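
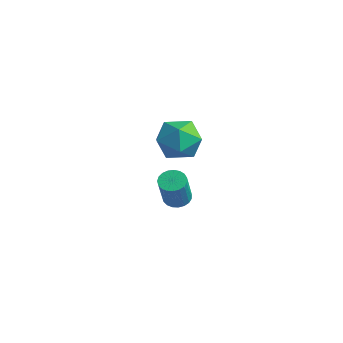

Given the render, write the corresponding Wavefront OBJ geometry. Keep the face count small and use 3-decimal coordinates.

v -2.403 1.983 -3.006
v -1.874 1.659 -3.33
v -1.269 0.913 -1.599
v -1.797 1.237 -1.274
v -1.755 1.915 -3.261
v -1.149 1.169 -1.53
v -1.747 2.183 -3.149
v -1.142 1.438 -1.417
v -1.853 2.417 -3.011
v -1.248 1.671 -1.279
v -2.054 2.575 -2.872
v -1.449 1.83 -1.141
v -2.316 2.631 -2.757
v -1.71 1.886 -1.025
v -2.592 2.575 -2.684
v -1.987 1.83 -0.953
v -2.836 2.417 -2.668
v -2.23 1.671 -0.936
v -3.004 2.183 -2.709
v -2.399 1.437 -0.978
v -3.069 1.915 -2.802
v -2.464 1.169 -1.071
v -3.018 1.659 -2.93
v -2.413 0.913 -1.199
v -2.861 1.458 -3.071
v -2.256 0.713 -1.34
v -2.625 1.349 -3.201
v -2.02 0.603 -1.47
v -2.35 1.349 -3.297
v -1.745 0.603 -1.566
v -2.085 1.458 -3.343
v -1.479 0.713 -1.611
v -0.204 0.351 3.375
v 0.717 0.431 4.17
v 0.783 -1.031 2.37
v 1.704 -0.951 3.165
v 0.637 -1.429 3.513
v 0.027 -0.575 4.135
v 1.473 -0.025 2.405
v 0.863 0.829 3.027
v 1.754 0.198 3.571
v 1.237 -0.669 4.256
v 0.263 0.069 2.284
v -0.254 -0.798 2.969
f 2 1 5
f 2 5 3
f 3 5 6
f 3 6 4
f 5 1 7
f 5 7 6
f 6 7 8
f 6 8 4
f 7 1 9
f 7 9 8
f 8 9 10
f 8 10 4
f 9 1 11
f 9 11 10
f 10 11 12
f 10 12 4
f 11 1 13
f 11 13 12
f 12 13 14
f 12 14 4
f 13 1 15
f 13 15 14
f 14 15 16
f 14 16 4
f 15 1 17
f 15 17 16
f 16 17 18
f 16 18 4
f 17 1 19
f 17 19 18
f 18 19 20
f 18 20 4
f 19 1 21
f 19 21 20
f 20 21 22
f 20 22 4
f 21 1 23
f 21 23 22
f 22 23 24
f 22 24 4
f 23 1 25
f 23 25 24
f 24 25 26
f 24 26 4
f 25 1 27
f 25 27 26
f 26 27 28
f 26 28 4
f 27 1 29
f 27 29 28
f 28 29 30
f 28 30 4
f 29 1 31
f 29 31 30
f 30 31 32
f 30 32 4
f 31 1 2
f 31 2 32
f 32 2 3
f 32 3 4
f 33 44 38
f 33 38 34
f 33 34 40
f 33 40 43
f 33 43 44
f 34 38 42
f 38 44 37
f 44 43 35
f 43 40 39
f 40 34 41
f 36 42 37
f 36 37 35
f 36 35 39
f 36 39 41
f 36 41 42
f 37 42 38
f 35 37 44
f 39 35 43
f 41 39 40
f 42 41 34



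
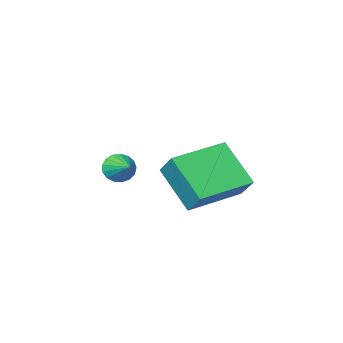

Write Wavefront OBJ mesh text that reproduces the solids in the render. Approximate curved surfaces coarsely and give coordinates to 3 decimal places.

v -0.827 0.073 3.128
v -0.753 0.956 3.996
v -1.068 1.496 1.701
v -0.993 2.379 2.568
v 1.333 0.161 2.852
v 1.408 1.044 3.719
v 1.093 1.584 1.424
v 1.167 2.467 2.292
v 1.131 -3.016 1.79
v 1.536 -3.26 2.236
v 1.269 -1.984 2.23
v 1.723 -3.184 1.999
v 1.774 -3.07 1.715
v 1.678 -2.943 1.447
v 1.457 -2.833 1.258
v 1.161 -2.765 1.191
v 0.858 -2.754 1.262
v 0.618 -2.804 1.453
v 0.495 -2.902 1.722
v 0.518 -3.026 2.006
v 0.682 -3.148 2.241
v 0.948 -3.239 2.373
v 1.257 -3.28 2.371
f 2 4 1
f 5 2 1
f 1 4 3
f 3 5 1
f 2 8 4
f 6 2 5
f 6 8 2
f 4 8 3
f 7 5 3
f 3 8 7
f 7 6 5
f 8 6 7
f 10 9 12
f 10 12 11
f 12 9 13
f 12 13 11
f 13 9 14
f 13 14 11
f 14 9 15
f 14 15 11
f 15 9 16
f 15 16 11
f 16 9 17
f 16 17 11
f 17 9 18
f 17 18 11
f 18 9 19
f 18 19 11
f 19 9 20
f 19 20 11
f 20 9 21
f 20 21 11
f 21 9 22
f 21 22 11
f 22 9 23
f 22 23 11
f 23 9 10
f 23 10 11



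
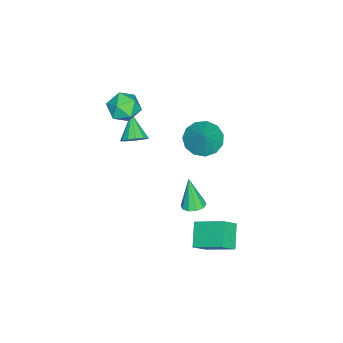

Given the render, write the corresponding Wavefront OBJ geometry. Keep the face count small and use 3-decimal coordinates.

v -1.356 -3.557 -0.843
v -0.936 -3.687 -0.464
v -2.204 -4.003 -0.057
v -1.032 -3.382 -0.394
v -1.231 -3.133 -0.467
v -1.469 -3.018 -0.659
v -1.671 -3.074 -0.909
v -1.773 -3.284 -1.139
v -1.743 -3.58 -1.274
v -1.589 -3.868 -1.273
v -1.362 -4.058 -1.135
v -1.132 -4.088 -0.904
v -0.974 -3.95 -0.654
v -1.134 -3.432 2.353
v -0.499 -3.199 2.668
v -0.501 -4.101 1.572
v 0.134 -3.868 1.887
v -0.324 -4.323 2.262
v -0.715 -3.909 2.745
v -0.285 -3.391 1.495
v -0.676 -2.977 1.978
v 0.026 -3.173 2.138
v 0.002 -3.749 2.612
v -1.002 -3.551 1.628
v -1.026 -4.127 2.102
v -0.224 -0.696 -3.115
v 0.191 -0.433 -2.976
v -0.496 -1.004 -1.725
v -0.054 -0.234 -2.98
v -0.363 -0.212 -3.035
v -0.619 -0.374 -3.121
v -0.724 -0.659 -3.205
v -0.638 -0.959 -3.255
v -0.393 -1.157 -3.251
v -0.084 -1.18 -3.195
v 0.172 -1.017 -3.109
v 0.277 -0.732 -3.025
v -1.026 -0.589 0.559
v -0.374 -0.756 0.107
v -0.254 -0.291 1.561
v -0.464 -0.313 0.044
v -0.732 0.042 0.145
v -1.093 0.197 0.376
v -1.433 0.102 0.666
v -1.644 -0.212 0.921
v -1.658 -0.646 1.062
v -1.471 -1.062 1.042
v -1.143 -1.328 0.869
v -0.778 -1.36 0.597
v -0.491 -1.146 0.313
v 1.608 0.428 -3.753
v 0.706 0.186 -3.1
v 1.744 1.645 -3.116
v 0.841 1.403 -2.463
v 2.139 0.057 -3.157
v 1.236 -0.185 -2.504
v 2.274 1.274 -2.52
v 1.372 1.032 -1.867
f 2 1 4
f 2 4 3
f 4 1 5
f 4 5 3
f 5 1 6
f 5 6 3
f 6 1 7
f 6 7 3
f 7 1 8
f 7 8 3
f 8 1 9
f 8 9 3
f 9 1 10
f 9 10 3
f 10 1 11
f 10 11 3
f 11 1 12
f 11 12 3
f 12 1 13
f 12 13 3
f 13 1 2
f 13 2 3
f 14 25 19
f 14 19 15
f 14 15 21
f 14 21 24
f 14 24 25
f 15 19 23
f 19 25 18
f 25 24 16
f 24 21 20
f 21 15 22
f 17 23 18
f 17 18 16
f 17 16 20
f 17 20 22
f 17 22 23
f 18 23 19
f 16 18 25
f 20 16 24
f 22 20 21
f 23 22 15
f 27 26 29
f 27 29 28
f 29 26 30
f 29 30 28
f 30 26 31
f 30 31 28
f 31 26 32
f 31 32 28
f 32 26 33
f 32 33 28
f 33 26 34
f 33 34 28
f 34 26 35
f 34 35 28
f 35 26 36
f 35 36 28
f 36 26 37
f 36 37 28
f 37 26 27
f 37 27 28
f 39 38 41
f 39 41 40
f 41 38 42
f 41 42 40
f 42 38 43
f 42 43 40
f 43 38 44
f 43 44 40
f 44 38 45
f 44 45 40
f 45 38 46
f 45 46 40
f 46 38 47
f 46 47 40
f 47 38 48
f 47 48 40
f 48 38 49
f 48 49 40
f 49 38 50
f 49 50 40
f 50 38 39
f 50 39 40
f 52 54 51
f 55 52 51
f 51 54 53
f 53 55 51
f 52 58 54
f 56 52 55
f 56 58 52
f 54 58 53
f 57 55 53
f 53 58 57
f 57 56 55
f 58 56 57



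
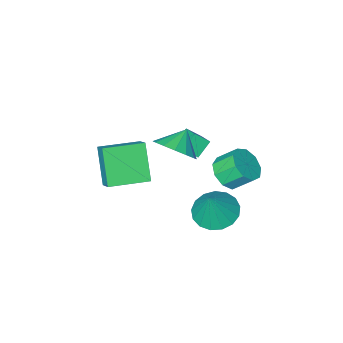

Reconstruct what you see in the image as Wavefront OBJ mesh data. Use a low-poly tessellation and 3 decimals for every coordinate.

v 3.065 -1.664 -0.258
v 2.648 -2.768 1.344
v 3.267 -0.9 0.321
v 2.849 -2.003 1.923
v 4.891 -2.217 -0.163
v 4.473 -3.32 1.439
v 5.092 -1.452 0.416
v 4.675 -2.556 2.018
v 1.644 2.41 2.658
v 2.156 2.108 3.279
v 1.569 2.729 4.064
v 1.056 3.03 3.442
v 2.381 2.604 3.056
v 1.794 3.224 3.84
v 2.261 3.008 2.646
v 1.674 3.629 3.431
v 1.852 3.133 2.242
v 1.265 3.754 3.026
v 1.346 2.919 2.032
v 0.759 3.54 2.816
v 0.979 2.467 2.115
v 0.392 3.088 2.9
v 0.923 1.988 2.452
v 0.336 2.609 3.237
v 1.204 1.706 2.885
v 0.617 2.327 3.67
v 1.691 1.754 3.212
v 1.104 2.375 3.997
v 2.915 0.416 3.295
v 3.319 1.055 3.979
v 2.105 0.104 4.065
v 2.961 1.343 3.718
v 2.59 1.381 3.344
v 2.307 1.162 2.957
v 2.186 0.742 2.66
v 2.261 0.235 2.534
v 2.511 -0.224 2.611
v 2.869 -0.511 2.872
v 3.239 -0.55 3.246
v 3.523 -0.33 3.633
v 3.644 0.089 3.93
v 3.569 0.597 4.056
v 1.24 -1.256 2.681
v 1.401 -0.352 3.075
v 0.677 -0.915 2.128
v 0.838 -0.01 2.522
v 1.942 -1.11 2.058
v 2.103 -0.205 2.452
v 1.379 -0.768 1.505
v 1.54 0.136 1.899
v 2.327 2.65 0.657
v 3.086 1.95 0.538
v 2.913 3.03 2.163
v 3.282 2.37 0.356
v 3.258 2.854 0.243
v 3.022 3.291 0.225
v 2.626 3.582 0.306
v 2.161 3.659 0.467
v 1.735 3.505 0.672
v 1.444 3.155 0.874
v 1.355 2.69 1.026
v 1.489 2.215 1.093
v 1.815 1.84 1.061
v 2.258 1.651 0.936
v 2.717 1.69 0.747
f 2 4 1
f 5 2 1
f 1 4 3
f 3 5 1
f 2 8 4
f 6 2 5
f 6 8 2
f 4 8 3
f 7 5 3
f 3 8 7
f 7 6 5
f 8 6 7
f 10 9 13
f 10 13 11
f 11 13 14
f 11 14 12
f 13 9 15
f 13 15 14
f 14 15 16
f 14 16 12
f 15 9 17
f 15 17 16
f 16 17 18
f 16 18 12
f 17 9 19
f 17 19 18
f 18 19 20
f 18 20 12
f 19 9 21
f 19 21 20
f 20 21 22
f 20 22 12
f 21 9 23
f 21 23 22
f 22 23 24
f 22 24 12
f 23 9 25
f 23 25 24
f 24 25 26
f 24 26 12
f 25 9 27
f 25 27 26
f 26 27 28
f 26 28 12
f 27 9 10
f 27 10 28
f 28 10 11
f 28 11 12
f 30 29 32
f 30 32 31
f 32 29 33
f 32 33 31
f 33 29 34
f 33 34 31
f 34 29 35
f 34 35 31
f 35 29 36
f 35 36 31
f 36 29 37
f 36 37 31
f 37 29 38
f 37 38 31
f 38 29 39
f 38 39 31
f 39 29 40
f 39 40 31
f 40 29 41
f 40 41 31
f 41 29 42
f 41 42 31
f 42 29 30
f 42 30 31
f 44 46 43
f 47 44 43
f 43 46 45
f 45 47 43
f 44 50 46
f 48 44 47
f 48 50 44
f 46 50 45
f 49 47 45
f 45 50 49
f 49 48 47
f 50 48 49
f 52 51 54
f 52 54 53
f 54 51 55
f 54 55 53
f 55 51 56
f 55 56 53
f 56 51 57
f 56 57 53
f 57 51 58
f 57 58 53
f 58 51 59
f 58 59 53
f 59 51 60
f 59 60 53
f 60 51 61
f 60 61 53
f 61 51 62
f 61 62 53
f 62 51 63
f 62 63 53
f 63 51 64
f 63 64 53
f 64 51 65
f 64 65 53
f 65 51 52
f 65 52 53



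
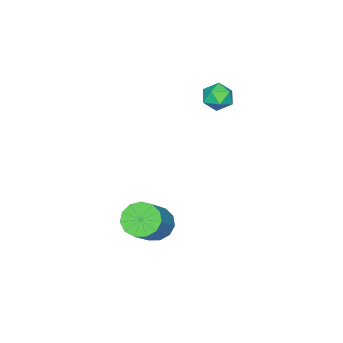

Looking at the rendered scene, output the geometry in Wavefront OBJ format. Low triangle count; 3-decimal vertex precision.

v 2.882 -2.072 -4.535
v 3.45 -1.975 -5.147
v 4.906 -1.61 -3.736
v 4.338 -1.708 -3.125
v 3.265 -1.547 -5.067
v 4.721 -1.182 -3.656
v 2.959 -1.285 -4.818
v 4.415 -0.92 -3.407
v 2.628 -1.274 -4.48
v 4.084 -0.909 -3.069
v 2.378 -1.516 -4.159
v 3.834 -1.151 -2.748
v 2.288 -1.935 -3.958
v 3.744 -1.57 -2.547
v 2.386 -2.397 -3.94
v 3.843 -2.032 -2.529
v 2.642 -2.757 -4.111
v 4.098 -2.392 -2.7
v 2.974 -2.899 -4.417
v 4.43 -2.534 -3.006
v 3.277 -2.779 -4.761
v 4.733 -2.414 -3.35
v 3.454 -2.434 -5.033
v 4.91 -2.069 -3.622
v -1.118 -1.168 1.364
v -0.53 -1.246 0.928
v -1.61 -2.134 0.872
v -1.022 -2.212 0.436
v -0.962 -2.331 1.16
v -0.658 -1.734 1.464
v -1.482 -1.646 0.336
v -1.178 -1.049 0.64
v -0.755 -1.542 0.293
v -0.434 -1.965 0.803
v -1.706 -1.415 0.997
v -1.385 -1.838 1.507
f 2 1 5
f 2 5 3
f 3 5 6
f 3 6 4
f 5 1 7
f 5 7 6
f 6 7 8
f 6 8 4
f 7 1 9
f 7 9 8
f 8 9 10
f 8 10 4
f 9 1 11
f 9 11 10
f 10 11 12
f 10 12 4
f 11 1 13
f 11 13 12
f 12 13 14
f 12 14 4
f 13 1 15
f 13 15 14
f 14 15 16
f 14 16 4
f 15 1 17
f 15 17 16
f 16 17 18
f 16 18 4
f 17 1 19
f 17 19 18
f 18 19 20
f 18 20 4
f 19 1 21
f 19 21 20
f 20 21 22
f 20 22 4
f 21 1 23
f 21 23 22
f 22 23 24
f 22 24 4
f 23 1 2
f 23 2 24
f 24 2 3
f 24 3 4
f 25 36 30
f 25 30 26
f 25 26 32
f 25 32 35
f 25 35 36
f 26 30 34
f 30 36 29
f 36 35 27
f 35 32 31
f 32 26 33
f 28 34 29
f 28 29 27
f 28 27 31
f 28 31 33
f 28 33 34
f 29 34 30
f 27 29 36
f 31 27 35
f 33 31 32
f 34 33 26



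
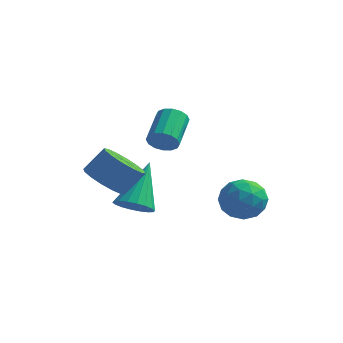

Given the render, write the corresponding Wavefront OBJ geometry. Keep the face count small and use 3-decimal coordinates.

v 3.29 0.495 -0.178
v 4.189 0.252 -0.443
v 2.871 -1.012 -0.217
v 3.77 -1.255 -0.482
v 3.602 -0.921 0.41
v 3.861 0.01 0.435
v 3.199 -0.77 -1.095
v 3.458 0.161 -1.07
v 4.132 -0.53 -1.009
v 4.381 -0.623 -0.079
v 2.679 -0.137 -0.581
v 2.928 -0.23 0.349
v 3.776 0.506 -0.307
v 3.284 -1.266 -0.353
v 3.185 -1.07 0.171
v 3.713 -1.213 0.016
v 3.584 0.364 0.209
v 4.112 0.221 0.053
v 3.767 -0.469 0.555
v 2.948 -0.981 -0.713
v 3.476 -1.124 -0.869
v 3.347 0.453 -0.676
v 3.875 0.31 -0.831
v 3.293 -0.291 -1.215
v 4.271 -0.096 -0.795
v 4.025 -0.982 -0.818
v 3.69 -0.698 -1.179
v 3.842 -0.15 -1.164
v 4.417 -0.151 -0.249
v 4.171 -1.037 -0.272
v 4.072 -0.841 0.253
v 4.225 -0.293 0.267
v 4.384 -0.611 -0.582
v 2.889 0.277 -0.388
v 2.643 -0.609 -0.411
v 2.835 -0.467 -0.927
v 2.988 0.081 -0.913
v 3.035 0.222 0.158
v 2.789 -0.664 0.135
v 3.218 -0.61 0.504
v 3.37 -0.062 0.519
v 2.676 -0.149 -0.078
v -0.349 -3.796 1.297
v 0.289 -4.458 1.292
v 0.848 -3.927 2.199
v 0.209 -3.264 2.203
v 0.455 -4.126 0.995
v 1.013 -3.594 1.901
v 0.405 -3.704 0.778
v 0.964 -3.172 1.685
v 0.153 -3.308 0.701
v 0.712 -2.776 1.607
v -0.233 -3.042 0.783
v 0.325 -2.51 1.689
v -0.651 -2.978 1.003
v -0.092 -2.446 1.909
v -0.988 -3.133 1.301
v -0.429 -2.602 2.208
v -1.153 -3.466 1.599
v -0.595 -2.934 2.505
v -1.104 -3.888 1.815
v -0.545 -3.356 2.722
v -0.852 -4.284 1.893
v -0.293 -3.752 2.799
v -0.465 -4.55 1.811
v 0.093 -4.018 2.717
v -0.048 -4.614 1.591
v 0.511 -4.082 2.497
v -0.141 -1.847 -0.778
v 0.646 -1.951 -0.68
v -0.159 -0.413 0.878
v 0.63 -1.682 -0.912
v 0.461 -1.446 -1.119
v 0.173 -1.289 -1.257
v -0.177 -1.243 -1.301
v -0.521 -1.316 -1.241
v -0.789 -1.495 -1.089
v -0.928 -1.743 -0.876
v -0.912 -2.012 -0.643
v -0.744 -2.248 -0.437
v -0.455 -2.405 -0.298
v -0.105 -2.451 -0.254
v 0.238 -2.377 -0.314
v 0.506 -2.199 -0.466
v 1.708 -3.349 3.442
v 2.094 -3.511 3.872
v 1.898 -2.233 4.528
v 1.512 -2.071 4.098
v 2.268 -3.373 3.655
v 2.072 -2.095 4.312
v 2.293 -3.228 3.381
v 2.097 -1.95 4.038
v 2.16 -3.116 3.123
v 1.964 -1.838 3.78
v 1.907 -3.066 2.951
v 1.711 -1.788 3.608
v 1.6 -3.092 2.91
v 1.404 -1.815 3.567
v 1.322 -3.187 3.012
v 1.126 -1.909 3.668
v 1.148 -3.325 3.228
v 0.952 -2.047 3.885
v 1.123 -3.47 3.502
v 0.927 -2.192 4.159
v 1.256 -3.582 3.76
v 1.06 -2.304 4.417
v 1.509 -3.632 3.932
v 1.313 -2.354 4.589
v 1.816 -3.605 3.973
v 1.62 -2.328 4.63
f 1 38 17
f 38 12 41
f 17 41 6
f 38 41 17
f 1 17 13
f 17 6 18
f 13 18 2
f 17 18 13
f 1 13 22
f 13 2 23
f 22 23 8
f 13 23 22
f 1 22 34
f 22 8 37
f 34 37 11
f 22 37 34
f 1 34 38
f 34 11 42
f 38 42 12
f 34 42 38
f 2 18 29
f 18 6 32
f 29 32 10
f 18 32 29
f 6 41 19
f 41 12 40
f 19 40 5
f 41 40 19
f 12 42 39
f 42 11 35
f 39 35 3
f 42 35 39
f 11 37 36
f 37 8 24
f 36 24 7
f 37 24 36
f 8 23 28
f 23 2 25
f 28 25 9
f 23 25 28
f 4 30 16
f 30 10 31
f 16 31 5
f 30 31 16
f 4 16 14
f 16 5 15
f 14 15 3
f 16 15 14
f 4 14 21
f 14 3 20
f 21 20 7
f 14 20 21
f 4 21 26
f 21 7 27
f 26 27 9
f 21 27 26
f 4 26 30
f 26 9 33
f 30 33 10
f 26 33 30
f 5 31 19
f 31 10 32
f 19 32 6
f 31 32 19
f 3 15 39
f 15 5 40
f 39 40 12
f 15 40 39
f 7 20 36
f 20 3 35
f 36 35 11
f 20 35 36
f 9 27 28
f 27 7 24
f 28 24 8
f 27 24 28
f 10 33 29
f 33 9 25
f 29 25 2
f 33 25 29
f 44 43 47
f 44 47 45
f 45 47 48
f 45 48 46
f 47 43 49
f 47 49 48
f 48 49 50
f 48 50 46
f 49 43 51
f 49 51 50
f 50 51 52
f 50 52 46
f 51 43 53
f 51 53 52
f 52 53 54
f 52 54 46
f 53 43 55
f 53 55 54
f 54 55 56
f 54 56 46
f 55 43 57
f 55 57 56
f 56 57 58
f 56 58 46
f 57 43 59
f 57 59 58
f 58 59 60
f 58 60 46
f 59 43 61
f 59 61 60
f 60 61 62
f 60 62 46
f 61 43 63
f 61 63 62
f 62 63 64
f 62 64 46
f 63 43 65
f 63 65 64
f 64 65 66
f 64 66 46
f 65 43 67
f 65 67 66
f 66 67 68
f 66 68 46
f 67 43 44
f 67 44 68
f 68 44 45
f 68 45 46
f 70 69 72
f 70 72 71
f 72 69 73
f 72 73 71
f 73 69 74
f 73 74 71
f 74 69 75
f 74 75 71
f 75 69 76
f 75 76 71
f 76 69 77
f 76 77 71
f 77 69 78
f 77 78 71
f 78 69 79
f 78 79 71
f 79 69 80
f 79 80 71
f 80 69 81
f 80 81 71
f 81 69 82
f 81 82 71
f 82 69 83
f 82 83 71
f 83 69 84
f 83 84 71
f 84 69 70
f 84 70 71
f 86 85 89
f 86 89 87
f 87 89 90
f 87 90 88
f 89 85 91
f 89 91 90
f 90 91 92
f 90 92 88
f 91 85 93
f 91 93 92
f 92 93 94
f 92 94 88
f 93 85 95
f 93 95 94
f 94 95 96
f 94 96 88
f 95 85 97
f 95 97 96
f 96 97 98
f 96 98 88
f 97 85 99
f 97 99 98
f 98 99 100
f 98 100 88
f 99 85 101
f 99 101 100
f 100 101 102
f 100 102 88
f 101 85 103
f 101 103 102
f 102 103 104
f 102 104 88
f 103 85 105
f 103 105 104
f 104 105 106
f 104 106 88
f 105 85 107
f 105 107 106
f 106 107 108
f 106 108 88
f 107 85 109
f 107 109 108
f 108 109 110
f 108 110 88
f 109 85 86
f 109 86 110
f 110 86 87
f 110 87 88



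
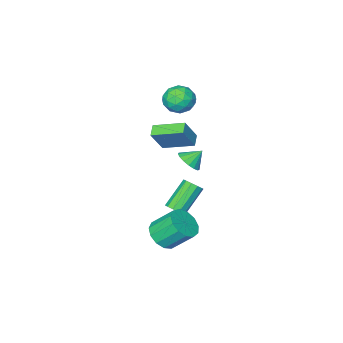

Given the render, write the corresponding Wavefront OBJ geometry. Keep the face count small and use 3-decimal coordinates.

v 0.714 -1.611 0.101
v 1.59 -1.518 1.543
v -0.407 -0.1 0.684
v 0.469 -0.007 2.127
v 1.231 -1.093 -0.247
v 2.107 -1 1.196
v 0.11 0.418 0.337
v 0.986 0.511 1.779
v 4.293 3.199 -3.638
v 5.205 3.337 -3.205
v 4.46 4.319 -1.948
v 3.547 4.181 -2.382
v 5.138 3.767 -3.58
v 4.393 4.748 -2.324
v 4.802 4.016 -3.974
v 4.057 4.998 -2.718
v 4.304 4.006 -4.262
v 3.559 4.988 -3.005
v 3.803 3.74 -4.351
v 3.058 4.722 -3.095
v 3.457 3.302 -4.214
v 2.712 4.284 -2.958
v 3.376 2.832 -3.894
v 2.631 3.813 -2.638
v 3.586 2.478 -3.493
v 2.841 3.459 -2.237
v 4.021 2.353 -3.138
v 3.276 3.334 -1.882
v 4.541 2.497 -2.942
v 3.796 3.478 -1.685
v 4.983 2.864 -2.967
v 4.238 3.845 -1.71
v 2.836 2.304 -2.778
v 3.198 1.882 -2.483
v 1.785 1.653 -1.086
v 1.424 2.076 -1.382
v 3.282 2.233 -2.339
v 1.87 2.005 -0.942
v 3.197 2.613 -2.364
v 1.784 2.384 -0.967
v 2.974 2.874 -2.546
v 1.561 2.645 -1.149
v 2.698 2.918 -2.818
v 1.285 2.689 -1.421
v 2.475 2.727 -3.074
v 1.062 2.498 -1.677
v 2.39 2.375 -3.218
v 0.978 2.147 -1.821
v 2.476 1.996 -3.193
v 1.063 1.767 -1.796
v 2.699 1.735 -3.011
v 1.286 1.506 -1.614
v 2.975 1.691 -2.739
v 1.562 1.462 -1.342
v 0.181 -0.053 -1.237
v 0.778 0.282 -0.768
v -0.561 0.213 -0.483
v 0.655 0.584 -0.995
v 0.423 0.74 -1.277
v 0.136 0.715 -1.551
v -0.141 0.513 -1.752
v -0.344 0.182 -1.836
v -0.427 -0.202 -1.782
v -0.371 -0.553 -1.603
v -0.188 -0.789 -1.341
v 0.079 -0.856 -1.055
v 0.369 -0.739 -0.81
v 0.616 -0.465 -0.663
v 0.764 -0.096 -0.648
v -0.119 -0.344 3.125
v 0.624 0.318 3.294
v 0.436 -1.278 4.346
v 1.179 -0.616 4.515
v 0.223 -0.366 4.722
v -0.12 0.211 3.968
v 1.18 -1.171 3.672
v 0.837 -0.594 2.918
v 1.427 -0.193 3.632
v 0.835 0.305 4.281
v 0.225 -1.265 3.359
v -0.367 -0.767 4.008
v 0.204 0.069 3.103
v 0.856 -1.029 4.537
v 0.294 -0.882 4.659
v 0.731 -0.492 4.759
v -0.233 0.006 3.499
v 0.204 0.395 3.598
v -0.032 -0.007 4.438
v 0.856 -1.355 4.042
v 1.293 -0.966 4.141
v 0.329 -0.468 2.881
v 0.766 -0.078 2.981
v 1.092 -0.953 3.202
v 1.112 0.157 3.4
v 1.438 -0.391 4.118
v 1.439 -0.718 3.622
v 1.237 -0.379 3.179
v 0.765 0.45 3.782
v 1.091 -0.098 4.499
v 0.529 0.048 4.622
v 0.328 0.387 4.178
v 1.237 0.15 3.981
v -0.031 -0.862 3.141
v 0.295 -1.41 3.858
v 0.732 -1.347 3.462
v 0.531 -1.008 3.018
v -0.378 -0.569 3.522
v -0.052 -1.117 4.24
v -0.177 -0.581 4.461
v -0.379 -0.242 4.018
v -0.177 -1.11 3.659
f 2 4 1
f 5 2 1
f 1 4 3
f 3 5 1
f 2 8 4
f 6 2 5
f 6 8 2
f 4 8 3
f 7 5 3
f 3 8 7
f 7 6 5
f 8 6 7
f 10 9 13
f 10 13 11
f 11 13 14
f 11 14 12
f 13 9 15
f 13 15 14
f 14 15 16
f 14 16 12
f 15 9 17
f 15 17 16
f 16 17 18
f 16 18 12
f 17 9 19
f 17 19 18
f 18 19 20
f 18 20 12
f 19 9 21
f 19 21 20
f 20 21 22
f 20 22 12
f 21 9 23
f 21 23 22
f 22 23 24
f 22 24 12
f 23 9 25
f 23 25 24
f 24 25 26
f 24 26 12
f 25 9 27
f 25 27 26
f 26 27 28
f 26 28 12
f 27 9 29
f 27 29 28
f 28 29 30
f 28 30 12
f 29 9 31
f 29 31 30
f 30 31 32
f 30 32 12
f 31 9 10
f 31 10 32
f 32 10 11
f 32 11 12
f 34 33 37
f 34 37 35
f 35 37 38
f 35 38 36
f 37 33 39
f 37 39 38
f 38 39 40
f 38 40 36
f 39 33 41
f 39 41 40
f 40 41 42
f 40 42 36
f 41 33 43
f 41 43 42
f 42 43 44
f 42 44 36
f 43 33 45
f 43 45 44
f 44 45 46
f 44 46 36
f 45 33 47
f 45 47 46
f 46 47 48
f 46 48 36
f 47 33 49
f 47 49 48
f 48 49 50
f 48 50 36
f 49 33 51
f 49 51 50
f 50 51 52
f 50 52 36
f 51 33 53
f 51 53 52
f 52 53 54
f 52 54 36
f 53 33 34
f 53 34 54
f 54 34 35
f 54 35 36
f 56 55 58
f 56 58 57
f 58 55 59
f 58 59 57
f 59 55 60
f 59 60 57
f 60 55 61
f 60 61 57
f 61 55 62
f 61 62 57
f 62 55 63
f 62 63 57
f 63 55 64
f 63 64 57
f 64 55 65
f 64 65 57
f 65 55 66
f 65 66 57
f 66 55 67
f 66 67 57
f 67 55 68
f 67 68 57
f 68 55 69
f 68 69 57
f 69 55 56
f 69 56 57
f 70 107 86
f 107 81 110
f 86 110 75
f 107 110 86
f 70 86 82
f 86 75 87
f 82 87 71
f 86 87 82
f 70 82 91
f 82 71 92
f 91 92 77
f 82 92 91
f 70 91 103
f 91 77 106
f 103 106 80
f 91 106 103
f 70 103 107
f 103 80 111
f 107 111 81
f 103 111 107
f 71 87 98
f 87 75 101
f 98 101 79
f 87 101 98
f 75 110 88
f 110 81 109
f 88 109 74
f 110 109 88
f 81 111 108
f 111 80 104
f 108 104 72
f 111 104 108
f 80 106 105
f 106 77 93
f 105 93 76
f 106 93 105
f 77 92 97
f 92 71 94
f 97 94 78
f 92 94 97
f 73 99 85
f 99 79 100
f 85 100 74
f 99 100 85
f 73 85 83
f 85 74 84
f 83 84 72
f 85 84 83
f 73 83 90
f 83 72 89
f 90 89 76
f 83 89 90
f 73 90 95
f 90 76 96
f 95 96 78
f 90 96 95
f 73 95 99
f 95 78 102
f 99 102 79
f 95 102 99
f 74 100 88
f 100 79 101
f 88 101 75
f 100 101 88
f 72 84 108
f 84 74 109
f 108 109 81
f 84 109 108
f 76 89 105
f 89 72 104
f 105 104 80
f 89 104 105
f 78 96 97
f 96 76 93
f 97 93 77
f 96 93 97
f 79 102 98
f 102 78 94
f 98 94 71
f 102 94 98



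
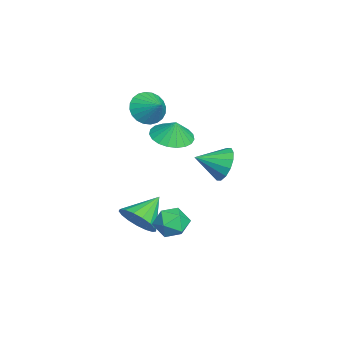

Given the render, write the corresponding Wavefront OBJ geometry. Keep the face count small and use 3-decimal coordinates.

v 3.727 0.532 -1.803
v 4.136 -0.156 -2.224
v 2.604 0.436 -2.736
v 3.013 -0.252 -3.157
v 2.69 -0.362 -2.319
v 3.385 -0.302 -1.743
v 3.355 0.582 -3.217
v 4.05 0.642 -2.641
v 3.906 -0.125 -3.098
v 3.495 -0.709 -2.543
v 3.245 0.989 -2.417
v 2.834 0.405 -1.862
v -0.736 2.317 -1.043
v 0.016 2.206 -1.694
v -0.424 0.983 -0.457
v 0.228 2.437 -1.282
v 0.182 2.636 -0.806
v -0.11 2.749 -0.394
v -0.57 2.746 -0.155
v -1.074 2.629 -0.155
v -1.487 2.427 -0.393
v -1.699 2.197 -0.805
v -1.653 1.998 -1.281
v -1.361 1.885 -1.693
v -0.902 1.888 -1.931
v -0.398 2.005 -1.931
v -0.723 -1.146 2.516
v -0.462 -0.702 1.729
v 0.123 -0.494 3.164
v -0.727 -0.481 1.852
v -0.992 -0.36 2.076
v -1.215 -0.36 2.367
v -1.364 -0.479 2.68
v -1.415 -0.7 2.968
v -1.361 -0.988 3.188
v -1.209 -1.301 3.305
v -0.984 -1.59 3.302
v -0.718 -1.812 3.179
v -0.454 -1.932 2.955
v -0.23 -1.933 2.665
v -0.082 -1.814 2.351
v -0.031 -1.593 2.063
v -0.085 -1.304 1.843
v -0.237 -0.991 1.726
v 1.865 -1.468 -3.341
v 2.626 -0.836 -3.053
v 0.755 -0.552 -2.419
v 2.452 -0.631 -3.466
v 2.144 -0.617 -3.85
v 1.772 -0.798 -4.118
v 1.422 -1.133 -4.208
v 1.173 -1.544 -4.1
v 1.082 -1.938 -3.817
v 1.171 -2.224 -3.426
v 1.419 -2.337 -3.015
v 1.77 -2.251 -2.679
v 2.142 -1.985 -2.495
v 2.451 -1.601 -2.504
v 2.625 -1.187 -2.706
v -1.621 -0.114 0.291
v -0.587 -0.265 0.111
v -1.419 0.094 1.269
v -0.632 0.166 0.028
v -0.849 0.548 -0.008
v -1.198 0.816 0.007
v -1.621 0.923 0.071
v -2.044 0.851 0.173
v -2.393 0.612 0.296
v -2.609 0.247 0.417
v -2.654 -0.18 0.517
v -2.52 -0.595 0.578
v -2.231 -0.928 0.589
v -1.836 -1.119 0.549
v -1.404 -1.137 0.464
v -1.009 -0.978 0.349
v -0.72 -0.669 0.224
f 1 12 6
f 1 6 2
f 1 2 8
f 1 8 11
f 1 11 12
f 2 6 10
f 6 12 5
f 12 11 3
f 11 8 7
f 8 2 9
f 4 10 5
f 4 5 3
f 4 3 7
f 4 7 9
f 4 9 10
f 5 10 6
f 3 5 12
f 7 3 11
f 9 7 8
f 10 9 2
f 14 13 16
f 14 16 15
f 16 13 17
f 16 17 15
f 17 13 18
f 17 18 15
f 18 13 19
f 18 19 15
f 19 13 20
f 19 20 15
f 20 13 21
f 20 21 15
f 21 13 22
f 21 22 15
f 22 13 23
f 22 23 15
f 23 13 24
f 23 24 15
f 24 13 25
f 24 25 15
f 25 13 26
f 25 26 15
f 26 13 14
f 26 14 15
f 28 27 30
f 28 30 29
f 30 27 31
f 30 31 29
f 31 27 32
f 31 32 29
f 32 27 33
f 32 33 29
f 33 27 34
f 33 34 29
f 34 27 35
f 34 35 29
f 35 27 36
f 35 36 29
f 36 27 37
f 36 37 29
f 37 27 38
f 37 38 29
f 38 27 39
f 38 39 29
f 39 27 40
f 39 40 29
f 40 27 41
f 40 41 29
f 41 27 42
f 41 42 29
f 42 27 43
f 42 43 29
f 43 27 44
f 43 44 29
f 44 27 28
f 44 28 29
f 46 45 48
f 46 48 47
f 48 45 49
f 48 49 47
f 49 45 50
f 49 50 47
f 50 45 51
f 50 51 47
f 51 45 52
f 51 52 47
f 52 45 53
f 52 53 47
f 53 45 54
f 53 54 47
f 54 45 55
f 54 55 47
f 55 45 56
f 55 56 47
f 56 45 57
f 56 57 47
f 57 45 58
f 57 58 47
f 58 45 59
f 58 59 47
f 59 45 46
f 59 46 47
f 61 60 63
f 61 63 62
f 63 60 64
f 63 64 62
f 64 60 65
f 64 65 62
f 65 60 66
f 65 66 62
f 66 60 67
f 66 67 62
f 67 60 68
f 67 68 62
f 68 60 69
f 68 69 62
f 69 60 70
f 69 70 62
f 70 60 71
f 70 71 62
f 71 60 72
f 71 72 62
f 72 60 73
f 72 73 62
f 73 60 74
f 73 74 62
f 74 60 75
f 74 75 62
f 75 60 76
f 75 76 62
f 76 60 61
f 76 61 62



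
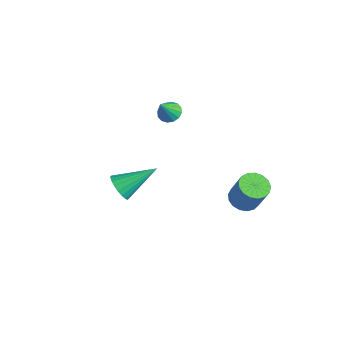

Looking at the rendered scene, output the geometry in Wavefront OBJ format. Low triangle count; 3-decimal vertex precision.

v -2.072 1.659 2.39
v -1.476 1.543 2.158
v -1.768 0.941 3.53
v -1.448 1.83 2.332
v -1.587 2.071 2.52
v -1.856 2.202 2.675
v -2.183 2.187 2.752
v -2.48 2.03 2.733
v -2.668 1.774 2.622
v -2.696 1.487 2.449
v -2.557 1.246 2.26
v -2.288 1.115 2.106
v -1.961 1.13 2.028
v -1.664 1.287 2.047
v 1.481 3.858 -2.781
v 2.075 4.361 -3.097
v 2.813 4.484 -1.515
v 2.219 3.982 -1.199
v 1.786 4.615 -2.982
v 2.523 4.738 -1.4
v 1.426 4.695 -2.821
v 2.164 4.819 -1.239
v 1.08 4.584 -2.651
v 1.817 4.708 -1.068
v 0.825 4.307 -2.51
v 1.562 4.431 -0.928
v 0.72 3.927 -2.432
v 1.458 4.05 -0.85
v 0.79 3.531 -2.433
v 1.528 3.654 -0.851
v 1.018 3.21 -2.515
v 1.756 3.333 -0.933
v 1.353 3.037 -2.657
v 2.09 3.161 -1.075
v 1.716 3.053 -2.828
v 2.454 3.177 -1.246
v 2.026 3.253 -2.988
v 2.764 3.377 -1.406
v 2.211 3.592 -3.1
v 2.949 3.715 -1.518
v 2.229 3.992 -3.14
v 2.966 4.115 -1.558
v 1.027 -2.959 1.07
v 1.329 -3.4 1.652
v 1.553 -1.201 2.13
v 1.589 -3.36 1.455
v 1.752 -3.249 1.192
v 1.79 -3.089 0.908
v 1.695 -2.907 0.651
v 1.486 -2.733 0.467
v 1.197 -2.599 0.388
v 0.879 -2.527 0.426
v 0.586 -2.529 0.575
v 0.37 -2.607 0.81
v 0.267 -2.745 1.09
v 0.296 -2.92 1.366
v 0.452 -3.102 1.591
v 0.706 -3.26 1.726
v 1.017 -3.365 1.747
f 2 1 4
f 2 4 3
f 4 1 5
f 4 5 3
f 5 1 6
f 5 6 3
f 6 1 7
f 6 7 3
f 7 1 8
f 7 8 3
f 8 1 9
f 8 9 3
f 9 1 10
f 9 10 3
f 10 1 11
f 10 11 3
f 11 1 12
f 11 12 3
f 12 1 13
f 12 13 3
f 13 1 14
f 13 14 3
f 14 1 2
f 14 2 3
f 16 15 19
f 16 19 17
f 17 19 20
f 17 20 18
f 19 15 21
f 19 21 20
f 20 21 22
f 20 22 18
f 21 15 23
f 21 23 22
f 22 23 24
f 22 24 18
f 23 15 25
f 23 25 24
f 24 25 26
f 24 26 18
f 25 15 27
f 25 27 26
f 26 27 28
f 26 28 18
f 27 15 29
f 27 29 28
f 28 29 30
f 28 30 18
f 29 15 31
f 29 31 30
f 30 31 32
f 30 32 18
f 31 15 33
f 31 33 32
f 32 33 34
f 32 34 18
f 33 15 35
f 33 35 34
f 34 35 36
f 34 36 18
f 35 15 37
f 35 37 36
f 36 37 38
f 36 38 18
f 37 15 39
f 37 39 38
f 38 39 40
f 38 40 18
f 39 15 41
f 39 41 40
f 40 41 42
f 40 42 18
f 41 15 16
f 41 16 42
f 42 16 17
f 42 17 18
f 44 43 46
f 44 46 45
f 46 43 47
f 46 47 45
f 47 43 48
f 47 48 45
f 48 43 49
f 48 49 45
f 49 43 50
f 49 50 45
f 50 43 51
f 50 51 45
f 51 43 52
f 51 52 45
f 52 43 53
f 52 53 45
f 53 43 54
f 53 54 45
f 54 43 55
f 54 55 45
f 55 43 56
f 55 56 45
f 56 43 57
f 56 57 45
f 57 43 58
f 57 58 45
f 58 43 59
f 58 59 45
f 59 43 44
f 59 44 45



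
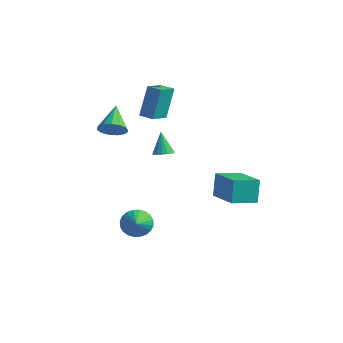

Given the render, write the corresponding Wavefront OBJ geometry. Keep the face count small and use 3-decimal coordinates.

v -1.689 -0.871 2.517
v -1.108 -0.885 3.052
v -2.551 0.231 3.483
v -1.008 -0.557 2.768
v -1.125 -0.33 2.403
v -1.42 -0.274 2.075
v -1.801 -0.407 1.888
v -2.146 -0.688 1.9
v -2.346 -1.027 2.108
v -2.337 -1.316 2.446
v -2.123 -1.464 2.807
v -1.77 -1.424 3.076
v -1.392 -1.208 3.167
v -3.521 2.826 1.384
v -3.602 3.519 3.248
v -3.764 4.068 0.913
v -3.845 4.76 2.777
v -2.695 2.98 1.363
v -2.776 3.672 3.227
v -2.938 4.221 0.892
v -3.019 4.914 2.756
v 2.14 2.386 -2.08
v 1.895 2.798 -0.744
v 2.705 3.677 -2.375
v 2.46 4.089 -1.038
v 4.02 1.691 -1.522
v 3.775 2.103 -0.185
v 4.585 2.982 -1.816
v 4.34 3.394 -0.48
v 0.102 -1.018 -3.483
v 0.612 -0.358 -3.321
v 0.938 -1.842 -2.757
v 0.403 -0.343 -3.064
v 0.149 -0.431 -2.87
v -0.113 -0.608 -2.77
v -0.342 -0.848 -2.778
v -0.503 -1.114 -2.893
v -0.573 -1.365 -3.098
v -0.539 -1.563 -3.362
v -0.409 -1.679 -3.644
v -0.2 -1.693 -3.901
v 0.054 -1.606 -4.095
v 0.316 -1.428 -4.196
v 0.545 -1.188 -4.188
v 0.707 -0.923 -4.072
v 0.776 -0.672 -3.867
v 0.743 -0.473 -3.603
v -2.047 3.11 -1.013
v -1.499 3.162 -0.802
v -2.573 3.45 0.273
v -1.56 3.422 -0.896
v -1.733 3.61 -1.016
v -1.978 3.683 -1.136
v -2.239 3.626 -1.227
v -2.456 3.45 -1.27
v -2.579 3.197 -1.253
v -2.581 2.924 -1.182
v -2.46 2.693 -1.072
v -2.245 2.558 -0.948
v -1.984 2.55 -0.84
v -1.738 2.67 -0.771
v -1.563 2.891 -0.757
f 2 1 4
f 2 4 3
f 4 1 5
f 4 5 3
f 5 1 6
f 5 6 3
f 6 1 7
f 6 7 3
f 7 1 8
f 7 8 3
f 8 1 9
f 8 9 3
f 9 1 10
f 9 10 3
f 10 1 11
f 10 11 3
f 11 1 12
f 11 12 3
f 12 1 13
f 12 13 3
f 13 1 2
f 13 2 3
f 15 17 14
f 18 15 14
f 14 17 16
f 16 18 14
f 15 21 17
f 19 15 18
f 19 21 15
f 17 21 16
f 20 18 16
f 16 21 20
f 20 19 18
f 21 19 20
f 23 25 22
f 26 23 22
f 22 25 24
f 24 26 22
f 23 29 25
f 27 23 26
f 27 29 23
f 25 29 24
f 28 26 24
f 24 29 28
f 28 27 26
f 29 27 28
f 31 30 33
f 31 33 32
f 33 30 34
f 33 34 32
f 34 30 35
f 34 35 32
f 35 30 36
f 35 36 32
f 36 30 37
f 36 37 32
f 37 30 38
f 37 38 32
f 38 30 39
f 38 39 32
f 39 30 40
f 39 40 32
f 40 30 41
f 40 41 32
f 41 30 42
f 41 42 32
f 42 30 43
f 42 43 32
f 43 30 44
f 43 44 32
f 44 30 45
f 44 45 32
f 45 30 46
f 45 46 32
f 46 30 47
f 46 47 32
f 47 30 31
f 47 31 32
f 49 48 51
f 49 51 50
f 51 48 52
f 51 52 50
f 52 48 53
f 52 53 50
f 53 48 54
f 53 54 50
f 54 48 55
f 54 55 50
f 55 48 56
f 55 56 50
f 56 48 57
f 56 57 50
f 57 48 58
f 57 58 50
f 58 48 59
f 58 59 50
f 59 48 60
f 59 60 50
f 60 48 61
f 60 61 50
f 61 48 62
f 61 62 50
f 62 48 49
f 62 49 50



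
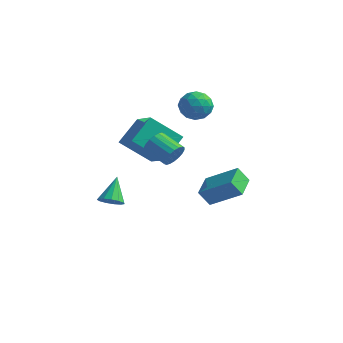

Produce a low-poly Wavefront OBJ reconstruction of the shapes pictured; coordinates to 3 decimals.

v 2.043 2.236 -2.894
v 3.793 2.625 -1.707
v 1.583 3.703 -2.695
v 3.333 4.091 -1.508
v 2.587 2.529 -3.792
v 4.337 2.917 -2.605
v 2.127 3.995 -3.593
v 3.877 4.384 -2.406
v -0.25 -1.675 2.104
v 1.113 -2.496 3.028
v -0.091 -0.231 3.15
v 1.273 -1.052 4.074
v 1.167 -0.848 0.746
v 2.531 -1.669 1.67
v 1.327 0.596 1.792
v 2.69 -0.225 2.716
v 3.769 -2.689 2.887
v 3.976 -3.002 3.49
v 2.677 -2.845 4.016
v 2.471 -2.531 3.413
v 4.035 -2.697 3.545
v 2.736 -2.54 4.071
v 4.042 -2.39 3.471
v 2.743 -2.233 3.997
v 3.995 -2.142 3.28
v 2.696 -1.985 3.806
v 3.903 -2.003 3.012
v 2.604 -1.845 3.538
v 3.785 -1.999 2.719
v 2.486 -1.842 3.245
v 3.663 -2.132 2.459
v 2.365 -1.975 2.985
v 3.563 -2.375 2.284
v 2.264 -2.218 2.81
v 3.504 -2.68 2.229
v 2.205 -2.523 2.755
v 3.497 -2.987 2.303
v 2.198 -2.83 2.829
v 3.544 -3.235 2.494
v 2.245 -3.078 3.02
v 3.636 -3.375 2.762
v 2.337 -3.217 3.288
v 3.754 -3.378 3.055
v 2.455 -3.221 3.581
v 3.875 -3.245 3.315
v 2.577 -3.088 3.841
v 0.238 3.321 3.17
v 0.928 3.785 3.705
v 1.312 3.055 2.015
v 2.002 3.519 2.55
v 1.65 2.644 2.848
v 0.987 2.808 3.561
v 1.253 4.032 2.159
v 0.59 4.196 2.872
v 1.556 4.223 3.08
v 1.801 3.366 3.506
v 0.439 3.474 2.214
v 0.684 2.617 2.64
v 0.489 3.576 3.539
v 1.751 3.264 2.181
v 1.545 2.75 2.356
v 1.95 3.022 2.671
v 0.523 3.003 3.454
v 0.929 3.275 3.769
v 1.353 2.604 3.265
v 1.311 3.565 1.951
v 1.717 3.837 2.266
v 0.29 3.818 3.049
v 0.695 4.09 3.364
v 0.887 4.236 2.455
v 1.263 4.106 3.486
v 1.894 3.95 2.807
v 1.454 4.252 2.577
v 1.064 4.348 2.997
v 1.407 3.602 3.736
v 2.039 3.446 3.057
v 1.832 2.932 3.232
v 1.442 3.029 3.652
v 1.776 3.86 3.369
v 0.201 3.394 2.663
v 0.833 3.238 1.984
v 0.798 3.811 2.068
v 0.408 3.908 2.488
v 0.346 2.89 2.913
v 0.977 2.734 2.234
v 1.176 2.492 2.723
v 0.786 2.588 3.143
v 0.464 2.98 2.351
v 0.591 -3.633 -0.989
v 0.919 -4.045 -0.512
v 0.249 -2.567 0.169
v 1.198 -3.797 -0.659
v 1.283 -3.497 -0.909
v 1.149 -3.241 -1.185
v 0.837 -3.109 -1.399
v 0.448 -3.143 -1.482
v 0.103 -3.333 -1.409
v -0.086 -3.618 -1.202
v -0.061 -3.908 -0.927
v 0.171 -4.111 -0.672
v 0.537 -4.162 -0.518
f 2 4 1
f 5 2 1
f 1 4 3
f 3 5 1
f 2 8 4
f 6 2 5
f 6 8 2
f 4 8 3
f 7 5 3
f 3 8 7
f 7 6 5
f 8 6 7
f 10 12 9
f 13 10 9
f 9 12 11
f 11 13 9
f 10 16 12
f 14 10 13
f 14 16 10
f 12 16 11
f 15 13 11
f 11 16 15
f 15 14 13
f 16 14 15
f 18 17 21
f 18 21 19
f 19 21 22
f 19 22 20
f 21 17 23
f 21 23 22
f 22 23 24
f 22 24 20
f 23 17 25
f 23 25 24
f 24 25 26
f 24 26 20
f 25 17 27
f 25 27 26
f 26 27 28
f 26 28 20
f 27 17 29
f 27 29 28
f 28 29 30
f 28 30 20
f 29 17 31
f 29 31 30
f 30 31 32
f 30 32 20
f 31 17 33
f 31 33 32
f 32 33 34
f 32 34 20
f 33 17 35
f 33 35 34
f 34 35 36
f 34 36 20
f 35 17 37
f 35 37 36
f 36 37 38
f 36 38 20
f 37 17 39
f 37 39 38
f 38 39 40
f 38 40 20
f 39 17 41
f 39 41 40
f 40 41 42
f 40 42 20
f 41 17 43
f 41 43 42
f 42 43 44
f 42 44 20
f 43 17 45
f 43 45 44
f 44 45 46
f 44 46 20
f 45 17 18
f 45 18 46
f 46 18 19
f 46 19 20
f 47 84 63
f 84 58 87
f 63 87 52
f 84 87 63
f 47 63 59
f 63 52 64
f 59 64 48
f 63 64 59
f 47 59 68
f 59 48 69
f 68 69 54
f 59 69 68
f 47 68 80
f 68 54 83
f 80 83 57
f 68 83 80
f 47 80 84
f 80 57 88
f 84 88 58
f 80 88 84
f 48 64 75
f 64 52 78
f 75 78 56
f 64 78 75
f 52 87 65
f 87 58 86
f 65 86 51
f 87 86 65
f 58 88 85
f 88 57 81
f 85 81 49
f 88 81 85
f 57 83 82
f 83 54 70
f 82 70 53
f 83 70 82
f 54 69 74
f 69 48 71
f 74 71 55
f 69 71 74
f 50 76 62
f 76 56 77
f 62 77 51
f 76 77 62
f 50 62 60
f 62 51 61
f 60 61 49
f 62 61 60
f 50 60 67
f 60 49 66
f 67 66 53
f 60 66 67
f 50 67 72
f 67 53 73
f 72 73 55
f 67 73 72
f 50 72 76
f 72 55 79
f 76 79 56
f 72 79 76
f 51 77 65
f 77 56 78
f 65 78 52
f 77 78 65
f 49 61 85
f 61 51 86
f 85 86 58
f 61 86 85
f 53 66 82
f 66 49 81
f 82 81 57
f 66 81 82
f 55 73 74
f 73 53 70
f 74 70 54
f 73 70 74
f 56 79 75
f 79 55 71
f 75 71 48
f 79 71 75
f 90 89 92
f 90 92 91
f 92 89 93
f 92 93 91
f 93 89 94
f 93 94 91
f 94 89 95
f 94 95 91
f 95 89 96
f 95 96 91
f 96 89 97
f 96 97 91
f 97 89 98
f 97 98 91
f 98 89 99
f 98 99 91
f 99 89 100
f 99 100 91
f 100 89 101
f 100 101 91
f 101 89 90
f 101 90 91



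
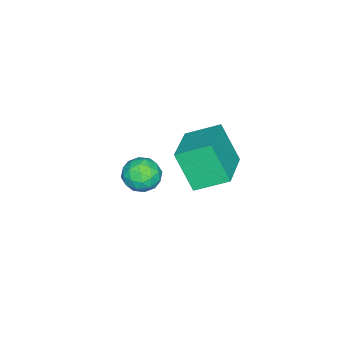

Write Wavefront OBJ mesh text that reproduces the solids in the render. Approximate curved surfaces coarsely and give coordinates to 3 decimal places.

v 1.23 0.212 2.073
v 0.989 -0.69 3.67
v 0.731 1.493 2.722
v 0.49 0.591 4.319
v 3.27 0.709 2.661
v 3.029 -0.193 4.258
v 2.771 1.99 3.31
v 2.53 1.088 4.907
v 0.125 -2.393 -1.167
v 0.627 -2.719 -0.518
v -0.807 -3.461 -0.982
v -0.305 -3.787 -0.333
v -0.736 -3.025 -0.217
v -0.16 -2.365 -0.332
v -0.02 -3.815 -1.168
v 0.556 -3.155 -1.283
v 0.538 -3.598 -0.518
v 0.095 -3.11 0.069
v -0.275 -3.07 -1.569
v -0.718 -2.582 -0.982
v 0.458 -2.463 -0.859
v -0.638 -3.717 -0.641
v -0.891 -3.269 -0.573
v -0.596 -3.461 -0.192
v -0.005 -2.254 -0.749
v 0.29 -2.446 -0.368
v -0.511 -2.625 -0.191
v -0.47 -3.734 -1.132
v -0.175 -3.926 -0.751
v 0.416 -2.719 -1.308
v 0.711 -2.911 -0.927
v 0.331 -3.555 -1.309
v 0.7 -3.171 -0.477
v 0.152 -3.798 -0.369
v 0.32 -3.815 -0.86
v 0.659 -3.427 -0.927
v 0.44 -2.884 -0.132
v -0.108 -3.511 -0.023
v -0.361 -3.063 0.045
v -0.023 -2.675 -0.023
v 0.388 -3.4 -0.132
v -0.072 -2.669 -1.477
v -0.62 -3.296 -1.368
v -0.157 -3.505 -1.477
v 0.181 -3.117 -1.545
v -0.332 -2.382 -1.131
v -0.88 -3.009 -1.023
v -0.839 -2.753 -0.573
v -0.5 -2.365 -0.64
v -0.568 -2.78 -1.368
f 2 4 1
f 5 2 1
f 1 4 3
f 3 5 1
f 2 8 4
f 6 2 5
f 6 8 2
f 4 8 3
f 7 5 3
f 3 8 7
f 7 6 5
f 8 6 7
f 9 46 25
f 46 20 49
f 25 49 14
f 46 49 25
f 9 25 21
f 25 14 26
f 21 26 10
f 25 26 21
f 9 21 30
f 21 10 31
f 30 31 16
f 21 31 30
f 9 30 42
f 30 16 45
f 42 45 19
f 30 45 42
f 9 42 46
f 42 19 50
f 46 50 20
f 42 50 46
f 10 26 37
f 26 14 40
f 37 40 18
f 26 40 37
f 14 49 27
f 49 20 48
f 27 48 13
f 49 48 27
f 20 50 47
f 50 19 43
f 47 43 11
f 50 43 47
f 19 45 44
f 45 16 32
f 44 32 15
f 45 32 44
f 16 31 36
f 31 10 33
f 36 33 17
f 31 33 36
f 12 38 24
f 38 18 39
f 24 39 13
f 38 39 24
f 12 24 22
f 24 13 23
f 22 23 11
f 24 23 22
f 12 22 29
f 22 11 28
f 29 28 15
f 22 28 29
f 12 29 34
f 29 15 35
f 34 35 17
f 29 35 34
f 12 34 38
f 34 17 41
f 38 41 18
f 34 41 38
f 13 39 27
f 39 18 40
f 27 40 14
f 39 40 27
f 11 23 47
f 23 13 48
f 47 48 20
f 23 48 47
f 15 28 44
f 28 11 43
f 44 43 19
f 28 43 44
f 17 35 36
f 35 15 32
f 36 32 16
f 35 32 36
f 18 41 37
f 41 17 33
f 37 33 10
f 41 33 37



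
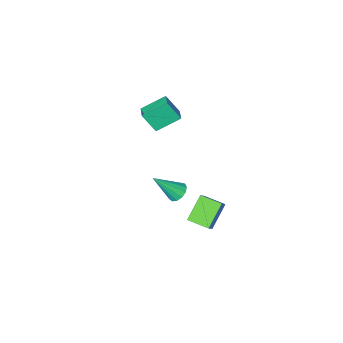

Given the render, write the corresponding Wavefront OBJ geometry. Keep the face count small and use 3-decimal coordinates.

v 2.868 1.077 -0.058
v 3.268 1.624 -0.185
v 4.152 0.483 1.438
v 3.009 1.737 0.082
v 2.705 1.64 0.305
v 2.453 1.364 0.412
v 2.332 0.997 0.37
v 2.382 0.655 0.191
v 2.586 0.447 -0.066
v 2.879 0.439 -0.321
v 3.169 0.633 -0.493
v 3.363 0.968 -0.527
v 3.4 1.338 -0.412
v 0.061 -0.402 -3.203
v 0.683 0.123 -2.349
v -0.638 0.769 -3.413
v -0.016 1.294 -2.559
v 1.316 0.126 -4.441
v 1.938 0.651 -3.587
v 0.617 1.297 -4.651
v 1.239 1.822 -3.797
v 0.529 -2.324 3.542
v 1.093 -2.919 4.774
v 0.973 -1.485 3.744
v 1.537 -2.08 4.976
v 1.903 -2.84 2.664
v 2.467 -3.435 3.896
v 2.347 -2.001 2.866
v 2.911 -2.596 4.098
f 2 1 4
f 2 4 3
f 4 1 5
f 4 5 3
f 5 1 6
f 5 6 3
f 6 1 7
f 6 7 3
f 7 1 8
f 7 8 3
f 8 1 9
f 8 9 3
f 9 1 10
f 9 10 3
f 10 1 11
f 10 11 3
f 11 1 12
f 11 12 3
f 12 1 13
f 12 13 3
f 13 1 2
f 13 2 3
f 15 17 14
f 18 15 14
f 14 17 16
f 16 18 14
f 15 21 17
f 19 15 18
f 19 21 15
f 17 21 16
f 20 18 16
f 16 21 20
f 20 19 18
f 21 19 20
f 23 25 22
f 26 23 22
f 22 25 24
f 24 26 22
f 23 29 25
f 27 23 26
f 27 29 23
f 25 29 24
f 28 26 24
f 24 29 28
f 28 27 26
f 29 27 28



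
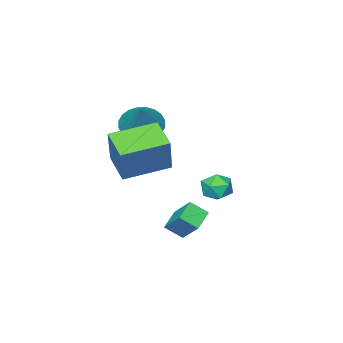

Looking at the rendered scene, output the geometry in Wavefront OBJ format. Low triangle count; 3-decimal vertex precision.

v 1.814 1.292 -0.5
v 2.271 0.725 0.028
v 1.914 2.239 0.429
v 2.371 1.671 0.957
v 2.689 1.609 -0.917
v 3.146 1.041 -0.389
v 2.789 2.555 0.012
v 3.246 1.988 0.54
v -1.524 -0.496 -1.012
v -1.245 -0.823 -0.363
v -2.495 -1.297 -0.997
v -2.216 -1.624 -0.348
v -2.501 -0.9 -0.328
v -1.9 -0.405 -0.337
v -1.84 -1.715 -1.023
v -1.239 -1.22 -1.032
v -1.44 -1.576 -0.37
v -1.848 -1.072 0.06
v -1.892 -1.048 -1.42
v -2.3 -0.544 -0.99
v 0.256 -3.305 2.915
v 0.86 -2.94 2.25
v 1.244 -2.335 4.345
v 0.59 -2.675 2.257
v 0.268 -2.506 2.365
v -0.055 -2.459 2.556
v -0.33 -2.54 2.802
v -0.517 -2.738 3.066
v -0.586 -3.022 3.306
v -0.527 -3.349 3.487
v -0.349 -3.669 3.581
v -0.078 -3.934 3.573
v 0.243 -4.103 3.466
v 0.566 -4.151 3.275
v 0.842 -4.069 3.029
v 1.028 -3.872 2.765
v 1.097 -3.588 2.525
v 1.038 -3.26 2.344
v 1.021 -1.474 2.495
v 1.645 -0.911 4.221
v 1.514 -0.22 1.908
v 2.138 0.343 3.634
v 2.842 -2.363 2.126
v 3.466 -1.8 3.852
v 3.335 -1.109 1.539
v 3.959 -0.546 3.265
f 2 4 1
f 5 2 1
f 1 4 3
f 3 5 1
f 2 8 4
f 6 2 5
f 6 8 2
f 4 8 3
f 7 5 3
f 3 8 7
f 7 6 5
f 8 6 7
f 9 20 14
f 9 14 10
f 9 10 16
f 9 16 19
f 9 19 20
f 10 14 18
f 14 20 13
f 20 19 11
f 19 16 15
f 16 10 17
f 12 18 13
f 12 13 11
f 12 11 15
f 12 15 17
f 12 17 18
f 13 18 14
f 11 13 20
f 15 11 19
f 17 15 16
f 18 17 10
f 22 21 24
f 22 24 23
f 24 21 25
f 24 25 23
f 25 21 26
f 25 26 23
f 26 21 27
f 26 27 23
f 27 21 28
f 27 28 23
f 28 21 29
f 28 29 23
f 29 21 30
f 29 30 23
f 30 21 31
f 30 31 23
f 31 21 32
f 31 32 23
f 32 21 33
f 32 33 23
f 33 21 34
f 33 34 23
f 34 21 35
f 34 35 23
f 35 21 36
f 35 36 23
f 36 21 37
f 36 37 23
f 37 21 38
f 37 38 23
f 38 21 22
f 38 22 23
f 40 42 39
f 43 40 39
f 39 42 41
f 41 43 39
f 40 46 42
f 44 40 43
f 44 46 40
f 42 46 41
f 45 43 41
f 41 46 45
f 45 44 43
f 46 44 45



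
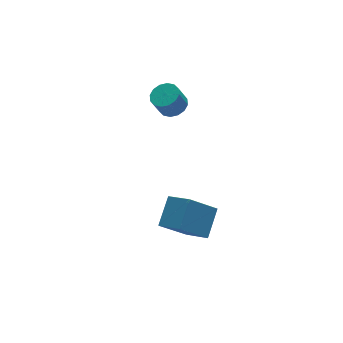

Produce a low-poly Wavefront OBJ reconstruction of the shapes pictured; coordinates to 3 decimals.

v -4.477 -1.166 -3.552
v -3.984 -2.562 -2.737
v -3.336 -0.159 -2.519
v -2.842 -1.555 -1.703
v -2.978 -1.445 -4.937
v -2.484 -2.841 -4.121
v -1.836 -0.438 -3.903
v -1.343 -1.834 -3.088
v -1.609 2.437 2.287
v -1.102 3.049 2.525
v -1.624 3.035 3.672
v -2.131 2.423 3.433
v -1.45 3.247 2.369
v -1.972 3.233 3.516
v -1.841 3.228 2.191
v -2.362 3.214 3.338
v -2.169 2.997 2.039
v -2.691 2.983 3.186
v -2.348 2.616 1.953
v -2.869 2.602 3.1
v -2.328 2.187 1.956
v -2.85 2.173 3.103
v -2.116 1.825 2.048
v -2.638 1.811 3.195
v -1.768 1.627 2.204
v -2.29 1.613 3.351
v -1.378 1.646 2.382
v -1.899 1.632 3.529
v -1.049 1.877 2.534
v -1.571 1.863 3.681
v -0.871 2.258 2.62
v -1.392 2.244 3.767
v -0.89 2.687 2.617
v -1.412 2.673 3.764
f 2 4 1
f 5 2 1
f 1 4 3
f 3 5 1
f 2 8 4
f 6 2 5
f 6 8 2
f 4 8 3
f 7 5 3
f 3 8 7
f 7 6 5
f 8 6 7
f 10 9 13
f 10 13 11
f 11 13 14
f 11 14 12
f 13 9 15
f 13 15 14
f 14 15 16
f 14 16 12
f 15 9 17
f 15 17 16
f 16 17 18
f 16 18 12
f 17 9 19
f 17 19 18
f 18 19 20
f 18 20 12
f 19 9 21
f 19 21 20
f 20 21 22
f 20 22 12
f 21 9 23
f 21 23 22
f 22 23 24
f 22 24 12
f 23 9 25
f 23 25 24
f 24 25 26
f 24 26 12
f 25 9 27
f 25 27 26
f 26 27 28
f 26 28 12
f 27 9 29
f 27 29 28
f 28 29 30
f 28 30 12
f 29 9 31
f 29 31 30
f 30 31 32
f 30 32 12
f 31 9 33
f 31 33 32
f 32 33 34
f 32 34 12
f 33 9 10
f 33 10 34
f 34 10 11
f 34 11 12



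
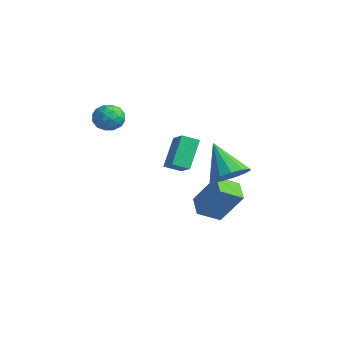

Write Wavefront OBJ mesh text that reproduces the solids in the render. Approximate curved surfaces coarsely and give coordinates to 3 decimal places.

v -2.194 0.76 4.089
v -1.584 0.429 3.842
v -2.856 0.071 3.378
v -2.246 -0.26 3.131
v -2.469 -0.368 3.825
v -2.06 0.058 4.264
v -2.38 0.442 2.956
v -1.971 0.868 3.395
v -1.699 0.232 3.142
v -1.755 -0.268 3.679
v -2.685 0.768 3.541
v -2.741 0.268 4.078
v -1.831 0.655 4.028
v -2.609 -0.155 3.192
v -2.74 -0.218 3.599
v -2.382 -0.413 3.455
v -2.111 0.437 4.276
v -1.753 0.242 4.131
v -2.273 -0.226 4.12
v -2.687 0.258 3.089
v -2.329 0.063 2.944
v -2.058 0.913 3.765
v -1.7 0.718 3.621
v -2.167 0.726 3.1
v -1.54 0.345 3.472
v -1.929 -0.06 3.054
v -2.008 0.352 2.951
v -1.767 0.603 3.209
v -1.573 0.05 3.787
v -1.962 -0.355 3.369
v -2.093 -0.418 3.777
v -1.853 -0.168 4.035
v -1.64 -0.065 3.376
v -2.478 0.855 3.851
v -2.867 0.45 3.433
v -2.587 0.668 3.185
v -2.347 0.918 3.443
v -2.511 0.56 4.166
v -2.9 0.155 3.748
v -2.673 -0.103 4.011
v -2.432 0.148 4.269
v -2.8 0.565 3.844
v 1.015 2.574 -1.131
v 0.056 2.94 -0.765
v 1.196 3.578 -1.661
v 0.237 3.944 -1.295
v 1.803 3.196 0.315
v 0.844 3.562 0.681
v 1.984 4.2 -0.215
v 1.025 4.566 0.151
v 2.895 3.016 1.652
v 3.57 3.161 2.213
v 1.745 2.884 3.068
v 3.38 3.612 2.101
v 3.036 3.873 1.845
v 2.648 3.861 1.529
v 2.338 3.582 1.251
v 2.205 3.122 1.1
v 2.291 2.629 1.125
v 2.569 2.258 1.317
v 2.951 2.128 1.615
v 3.315 2.28 1.925
v 3.546 2.665 2.148
v -2.961 4.537 1.051
v -3.231 3.831 1.368
v -1.956 4.397 1.592
v -2.226 3.69 1.909
v -2.374 3.73 -0.249
v -2.644 3.023 0.068
v -1.369 3.589 0.292
v -1.639 2.883 0.609
f 1 38 17
f 38 12 41
f 17 41 6
f 38 41 17
f 1 17 13
f 17 6 18
f 13 18 2
f 17 18 13
f 1 13 22
f 13 2 23
f 22 23 8
f 13 23 22
f 1 22 34
f 22 8 37
f 34 37 11
f 22 37 34
f 1 34 38
f 34 11 42
f 38 42 12
f 34 42 38
f 2 18 29
f 18 6 32
f 29 32 10
f 18 32 29
f 6 41 19
f 41 12 40
f 19 40 5
f 41 40 19
f 12 42 39
f 42 11 35
f 39 35 3
f 42 35 39
f 11 37 36
f 37 8 24
f 36 24 7
f 37 24 36
f 8 23 28
f 23 2 25
f 28 25 9
f 23 25 28
f 4 30 16
f 30 10 31
f 16 31 5
f 30 31 16
f 4 16 14
f 16 5 15
f 14 15 3
f 16 15 14
f 4 14 21
f 14 3 20
f 21 20 7
f 14 20 21
f 4 21 26
f 21 7 27
f 26 27 9
f 21 27 26
f 4 26 30
f 26 9 33
f 30 33 10
f 26 33 30
f 5 31 19
f 31 10 32
f 19 32 6
f 31 32 19
f 3 15 39
f 15 5 40
f 39 40 12
f 15 40 39
f 7 20 36
f 20 3 35
f 36 35 11
f 20 35 36
f 9 27 28
f 27 7 24
f 28 24 8
f 27 24 28
f 10 33 29
f 33 9 25
f 29 25 2
f 33 25 29
f 44 46 43
f 47 44 43
f 43 46 45
f 45 47 43
f 44 50 46
f 48 44 47
f 48 50 44
f 46 50 45
f 49 47 45
f 45 50 49
f 49 48 47
f 50 48 49
f 52 51 54
f 52 54 53
f 54 51 55
f 54 55 53
f 55 51 56
f 55 56 53
f 56 51 57
f 56 57 53
f 57 51 58
f 57 58 53
f 58 51 59
f 58 59 53
f 59 51 60
f 59 60 53
f 60 51 61
f 60 61 53
f 61 51 62
f 61 62 53
f 62 51 63
f 62 63 53
f 63 51 52
f 63 52 53
f 65 67 64
f 68 65 64
f 64 67 66
f 66 68 64
f 65 71 67
f 69 65 68
f 69 71 65
f 67 71 66
f 70 68 66
f 66 71 70
f 70 69 68
f 71 69 70



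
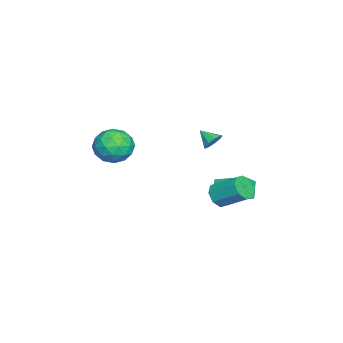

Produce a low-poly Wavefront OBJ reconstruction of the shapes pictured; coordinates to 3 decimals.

v 3.319 2.47 1.52
v 3.912 2.36 1.735
v 2.961 1.67 2.1
v 3.707 2.643 1.999
v 3.321 2.845 2.039
v 2.933 2.871 1.836
v 2.727 2.71 1.486
v 2.797 2.436 1.151
v 3.111 2.178 0.99
v 3.523 2.056 1.076
v 3.839 2.128 1.371
v 0.321 2.518 -3.333
v 1.007 2.084 -2.666
v 0.785 4.287 -2.658
v 1.471 3.854 -1.992
v 1.169 2.606 -4.148
v 1.855 2.173 -3.482
v 1.633 4.376 -3.474
v 2.319 3.942 -2.807
v 2.241 -2.179 0.727
v 3.223 -1.932 0.066
v 2.657 -4.088 0.634
v 3.639 -3.841 -0.027
v 3.601 -3.524 1.139
v 3.343 -2.344 1.196
v 2.537 -3.676 -0.496
v 2.279 -2.496 -0.439
v 3.405 -2.858 -0.691
v 4.063 -2.764 0.32
v 1.817 -3.256 0.38
v 2.475 -3.162 1.391
v 2.695 -1.888 0.405
v 3.185 -4.132 0.295
v 3.162 -3.946 0.981
v 3.739 -3.801 0.592
v 2.766 -2.13 1.069
v 3.343 -1.985 0.68
v 3.565 -2.921 1.311
v 2.537 -4.035 0.02
v 3.114 -3.89 -0.369
v 2.141 -2.219 0.108
v 2.718 -2.074 -0.281
v 2.315 -3.099 -0.611
v 3.38 -2.287 -0.429
v 3.624 -3.409 -0.483
v 2.977 -3.312 -0.759
v 2.825 -2.618 -0.725
v 3.766 -2.232 0.165
v 4.011 -3.354 0.11
v 3.988 -3.167 0.796
v 3.837 -2.474 0.83
v 3.874 -2.776 -0.279
v 1.869 -2.666 0.59
v 2.114 -3.788 0.535
v 2.043 -3.546 -0.13
v 1.892 -2.853 -0.096
v 2.256 -2.611 1.183
v 2.5 -3.733 1.129
v 3.055 -3.402 1.425
v 2.903 -2.708 1.459
v 2.006 -3.244 0.979
v 3.754 2.869 -2.225
v 4.297 2.441 -1.783
v 4.629 3.883 -0.794
v 4.086 4.311 -1.235
v 4.559 2.722 -2.28
v 4.891 4.164 -1.291
v 4.349 3.088 -2.744
v 4.681 4.531 -1.755
v 3.791 3.327 -2.904
v 4.123 4.769 -1.915
v 3.211 3.297 -2.666
v 3.543 4.739 -1.677
v 2.949 3.016 -2.169
v 3.281 4.458 -1.18
v 3.159 2.649 -1.705
v 3.491 4.092 -0.716
v 3.717 2.411 -1.545
v 4.049 3.853 -0.556
f 2 1 4
f 2 4 3
f 4 1 5
f 4 5 3
f 5 1 6
f 5 6 3
f 6 1 7
f 6 7 3
f 7 1 8
f 7 8 3
f 8 1 9
f 8 9 3
f 9 1 10
f 9 10 3
f 10 1 11
f 10 11 3
f 11 1 2
f 11 2 3
f 13 15 12
f 16 13 12
f 12 15 14
f 14 16 12
f 13 19 15
f 17 13 16
f 17 19 13
f 15 19 14
f 18 16 14
f 14 19 18
f 18 17 16
f 19 17 18
f 20 57 36
f 57 31 60
f 36 60 25
f 57 60 36
f 20 36 32
f 36 25 37
f 32 37 21
f 36 37 32
f 20 32 41
f 32 21 42
f 41 42 27
f 32 42 41
f 20 41 53
f 41 27 56
f 53 56 30
f 41 56 53
f 20 53 57
f 53 30 61
f 57 61 31
f 53 61 57
f 21 37 48
f 37 25 51
f 48 51 29
f 37 51 48
f 25 60 38
f 60 31 59
f 38 59 24
f 60 59 38
f 31 61 58
f 61 30 54
f 58 54 22
f 61 54 58
f 30 56 55
f 56 27 43
f 55 43 26
f 56 43 55
f 27 42 47
f 42 21 44
f 47 44 28
f 42 44 47
f 23 49 35
f 49 29 50
f 35 50 24
f 49 50 35
f 23 35 33
f 35 24 34
f 33 34 22
f 35 34 33
f 23 33 40
f 33 22 39
f 40 39 26
f 33 39 40
f 23 40 45
f 40 26 46
f 45 46 28
f 40 46 45
f 23 45 49
f 45 28 52
f 49 52 29
f 45 52 49
f 24 50 38
f 50 29 51
f 38 51 25
f 50 51 38
f 22 34 58
f 34 24 59
f 58 59 31
f 34 59 58
f 26 39 55
f 39 22 54
f 55 54 30
f 39 54 55
f 28 46 47
f 46 26 43
f 47 43 27
f 46 43 47
f 29 52 48
f 52 28 44
f 48 44 21
f 52 44 48
f 63 62 66
f 63 66 64
f 64 66 67
f 64 67 65
f 66 62 68
f 66 68 67
f 67 68 69
f 67 69 65
f 68 62 70
f 68 70 69
f 69 70 71
f 69 71 65
f 70 62 72
f 70 72 71
f 71 72 73
f 71 73 65
f 72 62 74
f 72 74 73
f 73 74 75
f 73 75 65
f 74 62 76
f 74 76 75
f 75 76 77
f 75 77 65
f 76 62 78
f 76 78 77
f 77 78 79
f 77 79 65
f 78 62 63
f 78 63 79
f 79 63 64
f 79 64 65



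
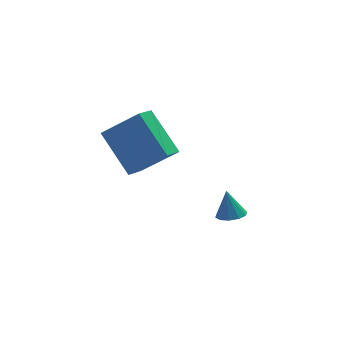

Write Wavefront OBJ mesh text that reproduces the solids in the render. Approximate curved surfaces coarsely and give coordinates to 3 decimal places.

v 0.708 3.718 1.411
v 0.17 3.124 1.749
v 0.06 5.013 2.657
v -0.479 4.418 2.995
v 1.899 3.262 2.505
v 1.36 2.667 2.843
v 1.25 4.556 3.751
v 0.712 3.962 4.089
v 3.779 3.585 -1.315
v 4.326 3.572 -1.26
v 3.681 3.895 -0.285
v 4.238 3.884 -1.362
v 3.975 4.082 -1.446
v 3.636 4.091 -1.48
v 3.353 3.906 -1.451
v 3.231 3.599 -1.371
v 3.319 3.286 -1.269
v 3.582 3.088 -1.184
v 3.921 3.08 -1.15
v 4.204 3.265 -1.179
f 2 4 1
f 5 2 1
f 1 4 3
f 3 5 1
f 2 8 4
f 6 2 5
f 6 8 2
f 4 8 3
f 7 5 3
f 3 8 7
f 7 6 5
f 8 6 7
f 10 9 12
f 10 12 11
f 12 9 13
f 12 13 11
f 13 9 14
f 13 14 11
f 14 9 15
f 14 15 11
f 15 9 16
f 15 16 11
f 16 9 17
f 16 17 11
f 17 9 18
f 17 18 11
f 18 9 19
f 18 19 11
f 19 9 20
f 19 20 11
f 20 9 10
f 20 10 11



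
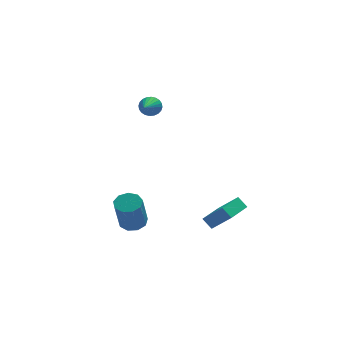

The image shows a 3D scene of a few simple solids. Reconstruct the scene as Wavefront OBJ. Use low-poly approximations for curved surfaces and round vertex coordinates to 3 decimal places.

v -2.395 -2.617 -3.486
v -1.749 -2.226 -3.195
v -2.198 -2.952 -1.222
v -2.845 -3.343 -1.514
v -2.194 -1.896 -3.175
v -2.643 -2.623 -1.202
v -2.733 -1.904 -3.301
v -3.183 -2.631 -1.328
v -3.115 -2.246 -3.514
v -3.564 -2.972 -1.541
v -3.159 -2.76 -3.713
v -3.609 -3.487 -1.741
v -2.846 -3.208 -3.807
v -3.296 -3.935 -1.834
v -2.322 -3.379 -3.751
v -2.772 -4.106 -1.778
v -1.832 -3.193 -3.571
v -2.282 -3.92 -1.598
v -1.606 -2.738 -3.351
v -2.055 -3.464 -1.378
v 1.579 -2.469 -4.019
v 2.492 -3.175 -2.869
v 2.929 -1.019 -4.201
v 3.843 -1.726 -3.051
v 1.977 -2.914 -4.609
v 2.891 -3.621 -3.459
v 3.328 -1.465 -4.791
v 4.241 -2.171 -3.641
v -0.561 0.643 3.577
v -0.225 0.762 4.144
v -1.359 -1.043 4.403
v -0.448 0.89 4.189
v -0.689 0.98 4.142
v -0.91 1.019 4.008
v -1.078 1.001 3.809
v -1.168 0.928 3.574
v -1.165 0.812 3.34
v -1.07 0.67 3.142
v -0.898 0.524 3.01
v -0.675 0.396 2.964
v -0.434 0.306 3.012
v -0.213 0.267 3.146
v -0.045 0.285 3.345
v 0.045 0.358 3.58
v 0.042 0.474 3.814
v -0.053 0.616 4.012
f 2 1 5
f 2 5 3
f 3 5 6
f 3 6 4
f 5 1 7
f 5 7 6
f 6 7 8
f 6 8 4
f 7 1 9
f 7 9 8
f 8 9 10
f 8 10 4
f 9 1 11
f 9 11 10
f 10 11 12
f 10 12 4
f 11 1 13
f 11 13 12
f 12 13 14
f 12 14 4
f 13 1 15
f 13 15 14
f 14 15 16
f 14 16 4
f 15 1 17
f 15 17 16
f 16 17 18
f 16 18 4
f 17 1 19
f 17 19 18
f 18 19 20
f 18 20 4
f 19 1 2
f 19 2 20
f 20 2 3
f 20 3 4
f 22 24 21
f 25 22 21
f 21 24 23
f 23 25 21
f 22 28 24
f 26 22 25
f 26 28 22
f 24 28 23
f 27 25 23
f 23 28 27
f 27 26 25
f 28 26 27
f 30 29 32
f 30 32 31
f 32 29 33
f 32 33 31
f 33 29 34
f 33 34 31
f 34 29 35
f 34 35 31
f 35 29 36
f 35 36 31
f 36 29 37
f 36 37 31
f 37 29 38
f 37 38 31
f 38 29 39
f 38 39 31
f 39 29 40
f 39 40 31
f 40 29 41
f 40 41 31
f 41 29 42
f 41 42 31
f 42 29 43
f 42 43 31
f 43 29 44
f 43 44 31
f 44 29 45
f 44 45 31
f 45 29 46
f 45 46 31
f 46 29 30
f 46 30 31



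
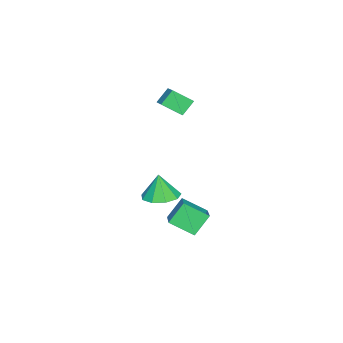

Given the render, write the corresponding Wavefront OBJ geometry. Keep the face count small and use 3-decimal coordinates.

v -0.748 0.7 -1.516
v 0.895 1.517 -0.745
v -1.031 1.986 -2.274
v 0.612 2.803 -1.504
v 0.008 0.217 -2.616
v 1.651 1.034 -1.846
v -0.275 1.503 -3.375
v 1.368 2.32 -2.604
v -4.008 -1.546 4.414
v -2.738 -0.711 5.057
v -4.332 -0.5 3.694
v -3.062 0.335 4.337
v -3.378 -1.895 3.623
v -2.108 -1.06 4.266
v -3.702 -0.849 2.903
v -2.432 -0.014 3.546
v 2.21 0.883 0.4
v 2.992 1.497 0.505
v 2.15 0.717 1.82
v 2.409 1.855 0.522
v 1.733 1.758 0.482
v 1.281 1.251 0.404
v 1.263 0.572 0.324
v 1.688 0.038 0.28
v 2.358 -0.1 0.292
v 2.958 0.221 0.355
v 3.209 0.852 0.439
f 2 4 1
f 5 2 1
f 1 4 3
f 3 5 1
f 2 8 4
f 6 2 5
f 6 8 2
f 4 8 3
f 7 5 3
f 3 8 7
f 7 6 5
f 8 6 7
f 10 12 9
f 13 10 9
f 9 12 11
f 11 13 9
f 10 16 12
f 14 10 13
f 14 16 10
f 12 16 11
f 15 13 11
f 11 16 15
f 15 14 13
f 16 14 15
f 18 17 20
f 18 20 19
f 20 17 21
f 20 21 19
f 21 17 22
f 21 22 19
f 22 17 23
f 22 23 19
f 23 17 24
f 23 24 19
f 24 17 25
f 24 25 19
f 25 17 26
f 25 26 19
f 26 17 27
f 26 27 19
f 27 17 18
f 27 18 19



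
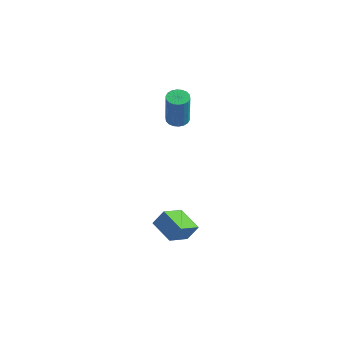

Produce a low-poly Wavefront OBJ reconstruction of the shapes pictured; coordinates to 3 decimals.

v -1.448 0.38 2.627
v -0.906 0.721 2.604
v -0.591 0.36 4.69
v -1.132 0.02 4.713
v -1.102 0.917 2.668
v -0.787 0.557 4.753
v -1.366 1.008 2.723
v -1.051 0.647 4.809
v -1.647 0.974 2.76
v -1.331 0.613 4.846
v -1.888 0.823 2.77
v -1.572 0.462 4.856
v -2.042 0.584 2.752
v -1.726 0.223 4.838
v -2.078 0.304 2.709
v -1.762 -0.056 4.795
v -1.989 0.04 2.65
v -1.674 -0.321 4.736
v -1.793 -0.157 2.587
v -1.478 -0.517 4.672
v -1.529 -0.247 2.531
v -1.214 -0.608 4.617
v -1.249 -0.213 2.494
v -0.933 -0.574 4.58
v -1.008 -0.062 2.484
v -0.692 -0.423 4.57
v -0.854 0.177 2.502
v -0.538 -0.184 4.588
v -0.818 0.456 2.545
v -0.502 0.096 4.631
v 1.507 -2.464 -3.847
v 1.444 -3.846 -3.083
v 0.113 -2.148 -3.39
v 0.051 -3.53 -2.627
v 1.889 -2.01 -2.993
v 1.827 -3.392 -2.23
v 0.496 -1.694 -2.537
v 0.433 -3.076 -1.773
f 2 1 5
f 2 5 3
f 3 5 6
f 3 6 4
f 5 1 7
f 5 7 6
f 6 7 8
f 6 8 4
f 7 1 9
f 7 9 8
f 8 9 10
f 8 10 4
f 9 1 11
f 9 11 10
f 10 11 12
f 10 12 4
f 11 1 13
f 11 13 12
f 12 13 14
f 12 14 4
f 13 1 15
f 13 15 14
f 14 15 16
f 14 16 4
f 15 1 17
f 15 17 16
f 16 17 18
f 16 18 4
f 17 1 19
f 17 19 18
f 18 19 20
f 18 20 4
f 19 1 21
f 19 21 20
f 20 21 22
f 20 22 4
f 21 1 23
f 21 23 22
f 22 23 24
f 22 24 4
f 23 1 25
f 23 25 24
f 24 25 26
f 24 26 4
f 25 1 27
f 25 27 26
f 26 27 28
f 26 28 4
f 27 1 29
f 27 29 28
f 28 29 30
f 28 30 4
f 29 1 2
f 29 2 30
f 30 2 3
f 30 3 4
f 32 34 31
f 35 32 31
f 31 34 33
f 33 35 31
f 32 38 34
f 36 32 35
f 36 38 32
f 34 38 33
f 37 35 33
f 33 38 37
f 37 36 35
f 38 36 37



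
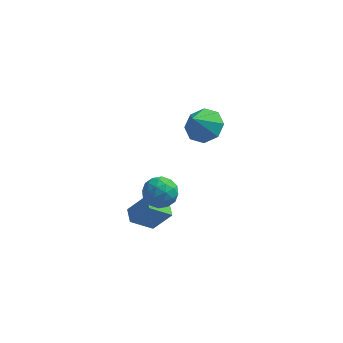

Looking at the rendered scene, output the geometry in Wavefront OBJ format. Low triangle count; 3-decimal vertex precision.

v -0.85 4.296 0.346
v 0.168 4.199 0.696
v -1.37 3.484 1.634
v -0.2 4.883 0.978
v -0.949 5.224 0.89
v -1.639 5.02 0.483
v -1.867 4.393 -0.004
v -1.499 3.709 -0.287
v -0.751 3.369 -0.199
v -0.06 3.572 0.208
v -1.733 -1.696 0.6
v -1.371 -2.294 1.222
v -3.129 -2.086 1.038
v -2.767 -2.684 1.66
v -2.671 -1.762 1.787
v -1.808 -1.521 1.516
v -2.692 -2.859 0.744
v -1.829 -2.618 0.473
v -1.963 -3.013 1.311
v -1.95 -2.335 1.955
v -2.55 -2.045 0.305
v -2.537 -1.367 0.949
v -1.43 -1.961 0.872
v -3.07 -2.419 1.388
v -3.014 -1.877 1.462
v -2.801 -2.229 1.828
v -1.687 -1.506 1.045
v -1.474 -1.858 1.411
v -2.238 -1.545 1.743
v -3.026 -2.522 0.849
v -2.813 -2.874 1.215
v -1.699 -2.151 0.432
v -1.486 -2.503 0.798
v -2.262 -2.835 0.517
v -1.565 -2.735 1.29
v -2.385 -2.964 1.548
v -2.341 -3.067 1.009
v -1.834 -2.925 0.85
v -1.557 -2.336 1.669
v -2.378 -2.565 1.927
v -2.321 -2.023 2.001
v -1.814 -1.882 1.842
v -1.905 -2.759 1.722
v -2.122 -1.815 0.333
v -2.943 -2.044 0.591
v -2.686 -2.498 0.418
v -2.179 -2.357 0.259
v -2.115 -1.416 0.712
v -2.935 -1.645 0.97
v -2.666 -1.455 1.41
v -2.159 -1.313 1.251
v -2.595 -1.621 0.538
v -3.695 -2.428 -1.201
v -2.767 -2.311 -0.093
v -3.945 -1.614 -1.077
v -3.017 -1.497 0.031
v -2.643 -1.963 -2.131
v -1.715 -1.846 -1.023
v -2.893 -1.149 -2.007
v -1.965 -1.032 -0.899
f 2 1 4
f 2 4 3
f 4 1 5
f 4 5 3
f 5 1 6
f 5 6 3
f 6 1 7
f 6 7 3
f 7 1 8
f 7 8 3
f 8 1 9
f 8 9 3
f 9 1 10
f 9 10 3
f 10 1 2
f 10 2 3
f 11 48 27
f 48 22 51
f 27 51 16
f 48 51 27
f 11 27 23
f 27 16 28
f 23 28 12
f 27 28 23
f 11 23 32
f 23 12 33
f 32 33 18
f 23 33 32
f 11 32 44
f 32 18 47
f 44 47 21
f 32 47 44
f 11 44 48
f 44 21 52
f 48 52 22
f 44 52 48
f 12 28 39
f 28 16 42
f 39 42 20
f 28 42 39
f 16 51 29
f 51 22 50
f 29 50 15
f 51 50 29
f 22 52 49
f 52 21 45
f 49 45 13
f 52 45 49
f 21 47 46
f 47 18 34
f 46 34 17
f 47 34 46
f 18 33 38
f 33 12 35
f 38 35 19
f 33 35 38
f 14 40 26
f 40 20 41
f 26 41 15
f 40 41 26
f 14 26 24
f 26 15 25
f 24 25 13
f 26 25 24
f 14 24 31
f 24 13 30
f 31 30 17
f 24 30 31
f 14 31 36
f 31 17 37
f 36 37 19
f 31 37 36
f 14 36 40
f 36 19 43
f 40 43 20
f 36 43 40
f 15 41 29
f 41 20 42
f 29 42 16
f 41 42 29
f 13 25 49
f 25 15 50
f 49 50 22
f 25 50 49
f 17 30 46
f 30 13 45
f 46 45 21
f 30 45 46
f 19 37 38
f 37 17 34
f 38 34 18
f 37 34 38
f 20 43 39
f 43 19 35
f 39 35 12
f 43 35 39
f 54 56 53
f 57 54 53
f 53 56 55
f 55 57 53
f 54 60 56
f 58 54 57
f 58 60 54
f 56 60 55
f 59 57 55
f 55 60 59
f 59 58 57
f 60 58 59

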